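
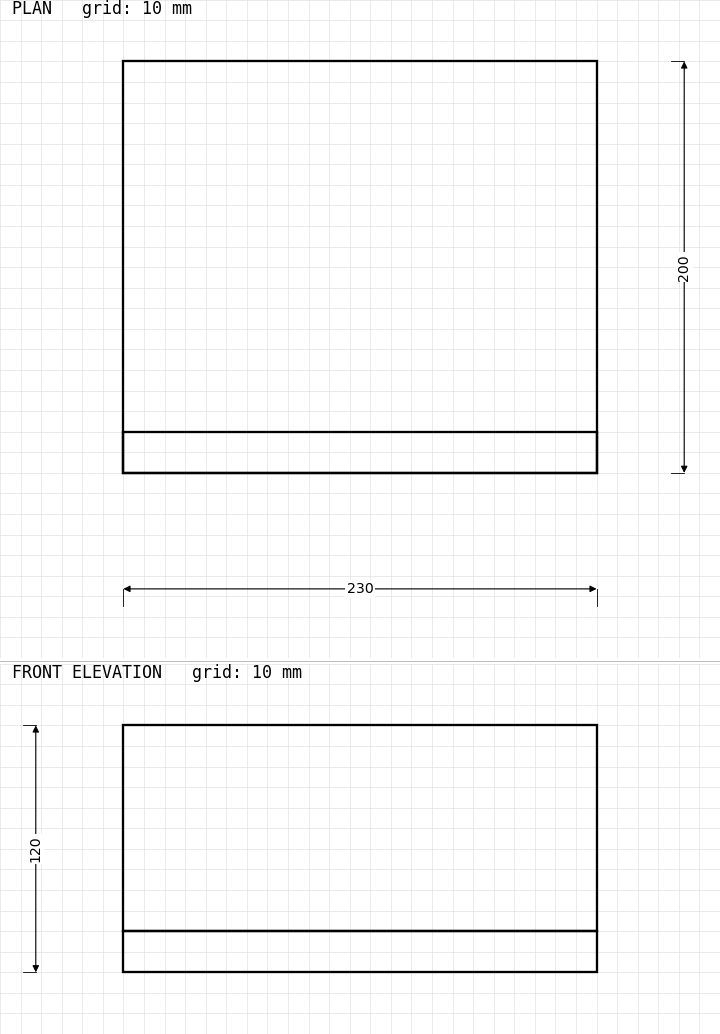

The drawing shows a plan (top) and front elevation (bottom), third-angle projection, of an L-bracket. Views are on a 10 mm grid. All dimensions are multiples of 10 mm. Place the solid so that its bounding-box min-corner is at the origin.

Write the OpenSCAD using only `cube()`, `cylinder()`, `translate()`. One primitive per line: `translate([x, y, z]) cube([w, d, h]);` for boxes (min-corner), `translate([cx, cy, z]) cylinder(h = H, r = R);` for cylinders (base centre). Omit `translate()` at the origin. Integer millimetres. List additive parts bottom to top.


cube([230, 200, 20]);
translate([0, 0, 20]) cube([230, 20, 100]);


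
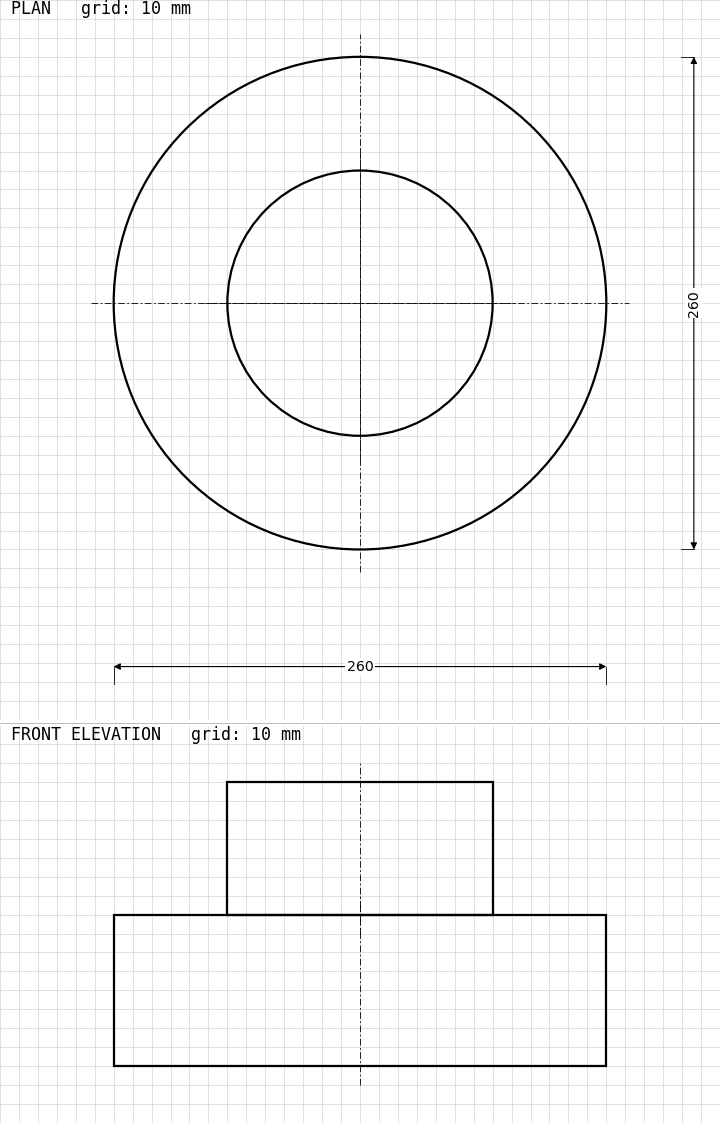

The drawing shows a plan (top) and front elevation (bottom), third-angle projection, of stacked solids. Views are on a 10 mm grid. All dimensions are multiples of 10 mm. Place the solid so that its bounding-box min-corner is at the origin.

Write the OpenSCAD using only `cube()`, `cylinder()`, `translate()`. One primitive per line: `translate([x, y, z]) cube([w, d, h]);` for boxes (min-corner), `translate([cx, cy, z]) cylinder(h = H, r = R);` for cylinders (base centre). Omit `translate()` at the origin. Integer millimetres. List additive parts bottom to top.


translate([130, 130, 0]) cylinder(h = 80, r = 130);
translate([130, 130, 80]) cylinder(h = 70, r = 70);


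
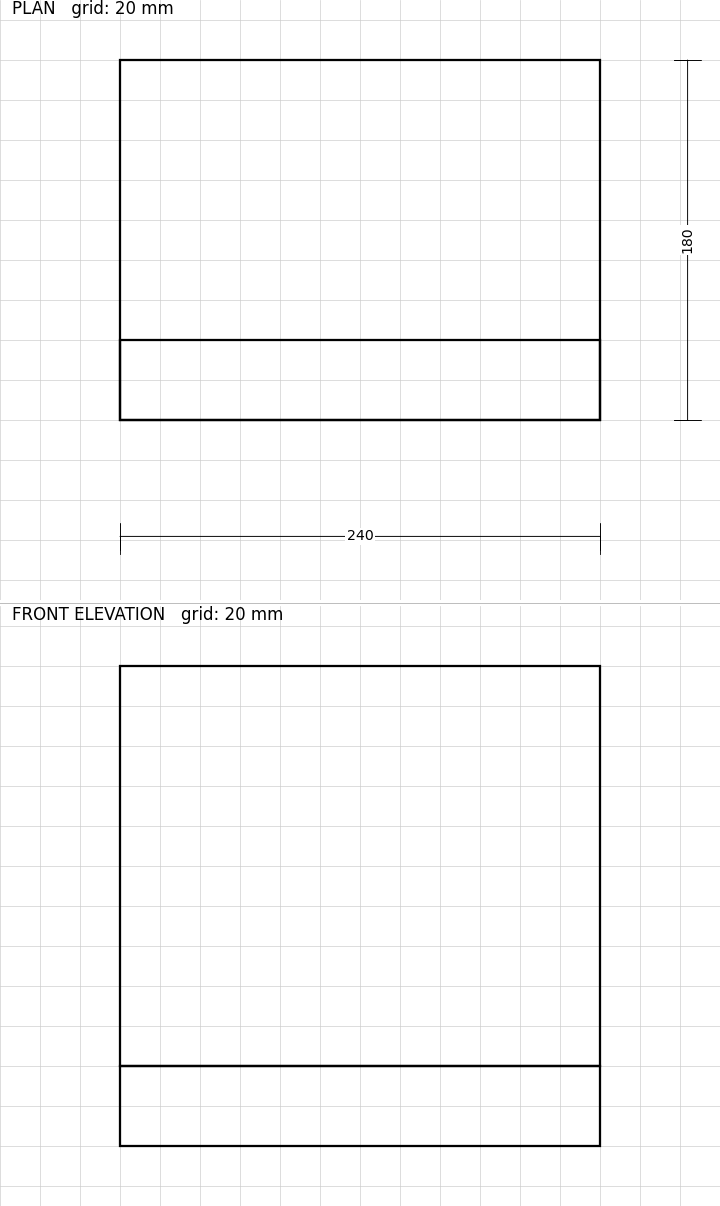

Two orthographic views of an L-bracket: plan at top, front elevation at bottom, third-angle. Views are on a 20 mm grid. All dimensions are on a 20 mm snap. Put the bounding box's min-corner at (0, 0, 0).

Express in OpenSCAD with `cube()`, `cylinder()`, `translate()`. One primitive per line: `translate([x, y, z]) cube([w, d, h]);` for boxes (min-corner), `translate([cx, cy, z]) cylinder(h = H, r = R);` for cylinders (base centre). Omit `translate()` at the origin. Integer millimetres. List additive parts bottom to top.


cube([240, 180, 40]);
translate([0, 0, 40]) cube([240, 40, 200]);


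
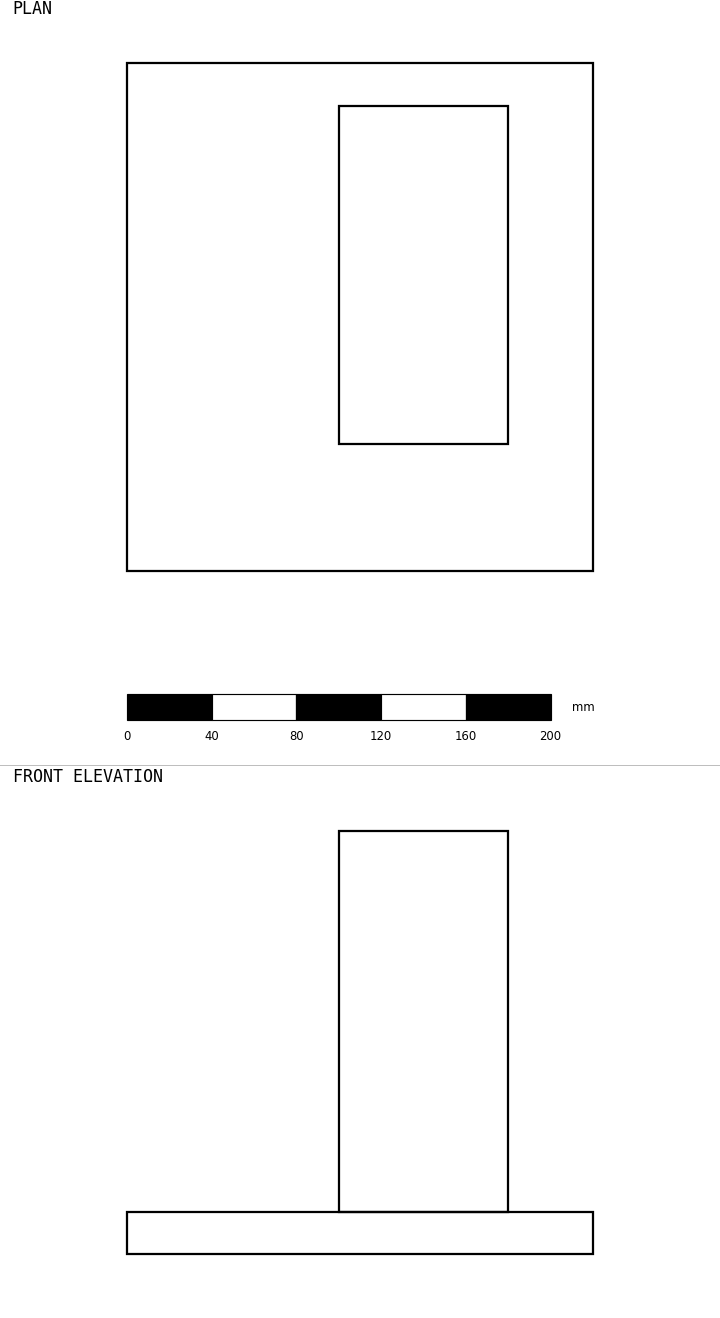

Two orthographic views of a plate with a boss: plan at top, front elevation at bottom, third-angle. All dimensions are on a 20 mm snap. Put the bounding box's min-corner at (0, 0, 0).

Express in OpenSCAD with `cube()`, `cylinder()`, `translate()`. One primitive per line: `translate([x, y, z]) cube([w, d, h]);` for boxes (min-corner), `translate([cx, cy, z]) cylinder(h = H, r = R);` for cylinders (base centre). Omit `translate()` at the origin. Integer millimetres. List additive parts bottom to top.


cube([220, 240, 20]);
translate([100, 60, 20]) cube([80, 160, 180]);


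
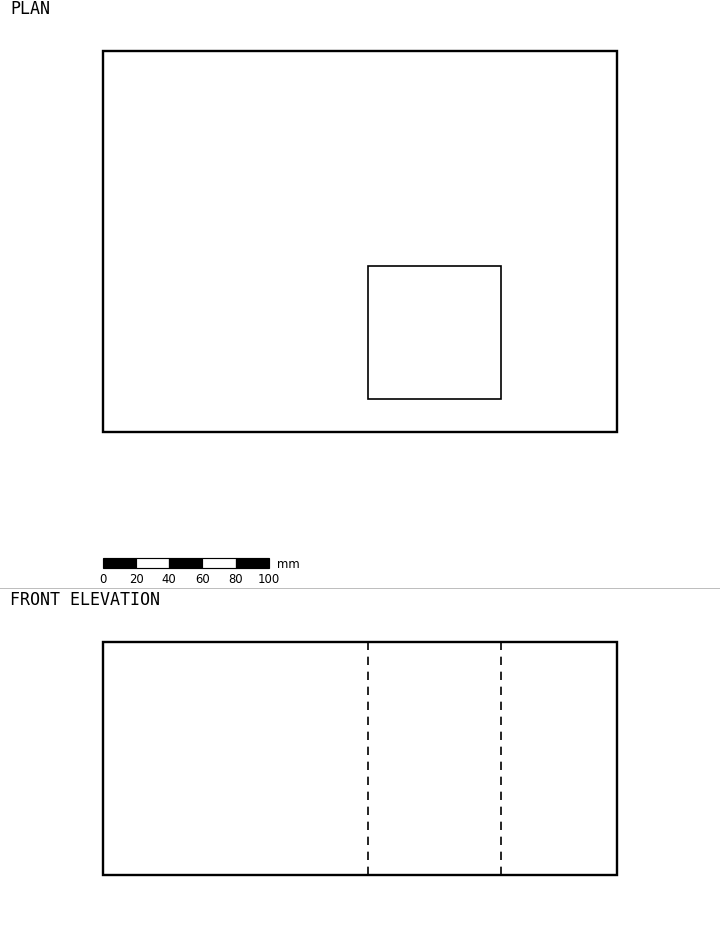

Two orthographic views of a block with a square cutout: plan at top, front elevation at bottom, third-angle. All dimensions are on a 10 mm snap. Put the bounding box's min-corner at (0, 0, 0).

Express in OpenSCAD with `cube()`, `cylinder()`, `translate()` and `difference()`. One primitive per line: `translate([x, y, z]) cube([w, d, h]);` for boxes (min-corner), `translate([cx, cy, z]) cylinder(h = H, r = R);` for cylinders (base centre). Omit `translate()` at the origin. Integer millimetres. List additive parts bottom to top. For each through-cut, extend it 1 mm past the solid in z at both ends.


difference() {
  cube([310, 230, 140]);
  translate([160, 20, -1]) cube([80, 80, 142]);
}


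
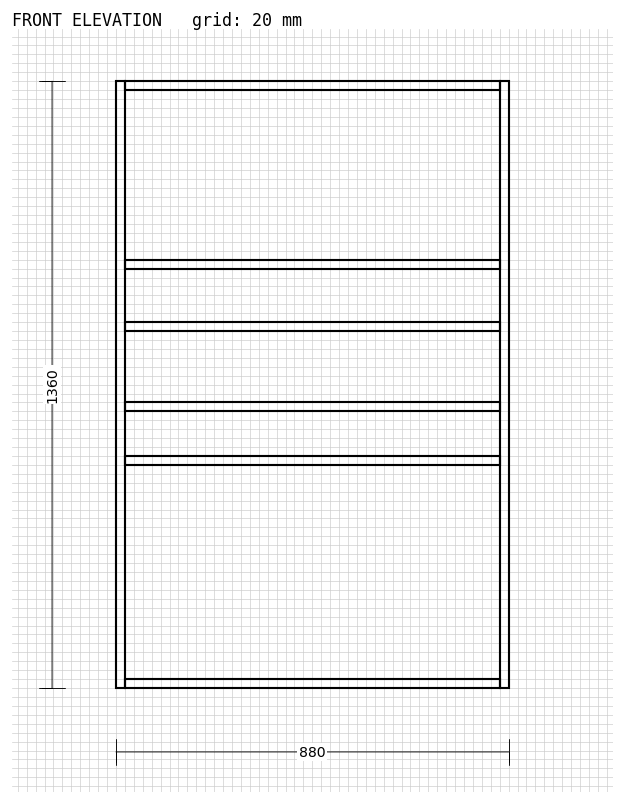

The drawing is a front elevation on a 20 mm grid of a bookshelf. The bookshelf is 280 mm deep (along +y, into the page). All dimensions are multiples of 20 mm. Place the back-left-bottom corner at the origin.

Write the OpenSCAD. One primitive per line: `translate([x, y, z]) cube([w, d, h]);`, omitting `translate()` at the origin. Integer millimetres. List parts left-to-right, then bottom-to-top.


cube([20, 280, 1360]);
translate([20, 0, 0]) cube([840, 280, 20]);
translate([20, 0, 500]) cube([840, 280, 20]);
translate([20, 0, 620]) cube([840, 280, 20]);
translate([20, 0, 800]) cube([840, 280, 20]);
translate([20, 0, 940]) cube([840, 280, 20]);
translate([20, 0, 1340]) cube([840, 280, 20]);
translate([860, 0, 0]) cube([20, 280, 1360]);


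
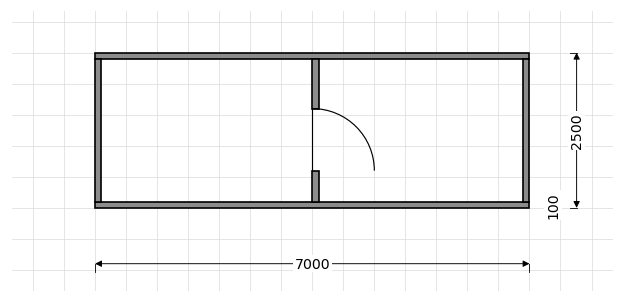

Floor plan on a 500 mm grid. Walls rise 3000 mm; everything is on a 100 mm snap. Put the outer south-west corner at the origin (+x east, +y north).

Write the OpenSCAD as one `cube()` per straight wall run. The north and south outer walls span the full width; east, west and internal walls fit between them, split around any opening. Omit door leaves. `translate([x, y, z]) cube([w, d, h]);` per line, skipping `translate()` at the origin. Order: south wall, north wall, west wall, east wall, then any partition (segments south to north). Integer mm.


cube([7000, 100, 3000]);
translate([0, 2400, 0]) cube([7000, 100, 3000]);
translate([0, 100, 0]) cube([100, 2300, 3000]);
translate([6900, 100, 0]) cube([100, 2300, 3000]);
translate([3500, 100, 0]) cube([100, 500, 3000]);
translate([3500, 1600, 0]) cube([100, 800, 3000]);


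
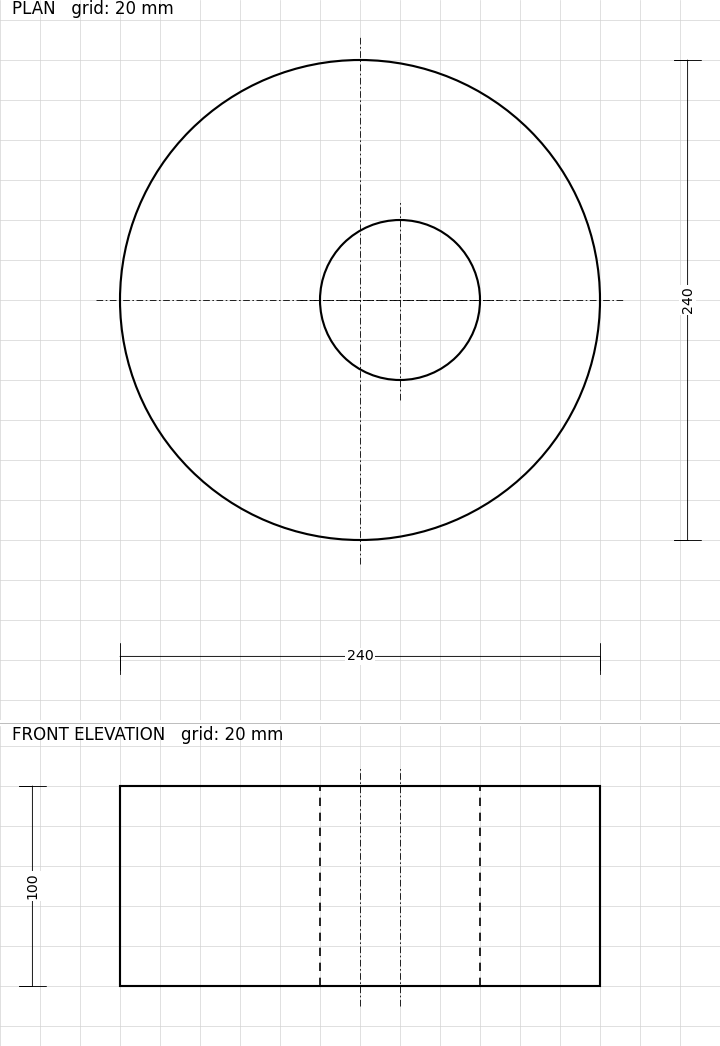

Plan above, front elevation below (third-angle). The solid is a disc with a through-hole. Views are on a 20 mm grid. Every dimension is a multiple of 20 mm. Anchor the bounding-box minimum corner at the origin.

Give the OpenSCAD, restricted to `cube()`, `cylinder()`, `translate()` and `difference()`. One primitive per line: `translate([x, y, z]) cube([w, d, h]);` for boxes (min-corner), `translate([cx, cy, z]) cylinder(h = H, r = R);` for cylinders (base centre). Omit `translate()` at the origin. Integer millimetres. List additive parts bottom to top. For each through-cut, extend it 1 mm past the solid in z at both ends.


difference() {
  translate([120, 120, 0]) cylinder(h = 100, r = 120);
  translate([140, 120, -1]) cylinder(h = 102, r = 40);
}


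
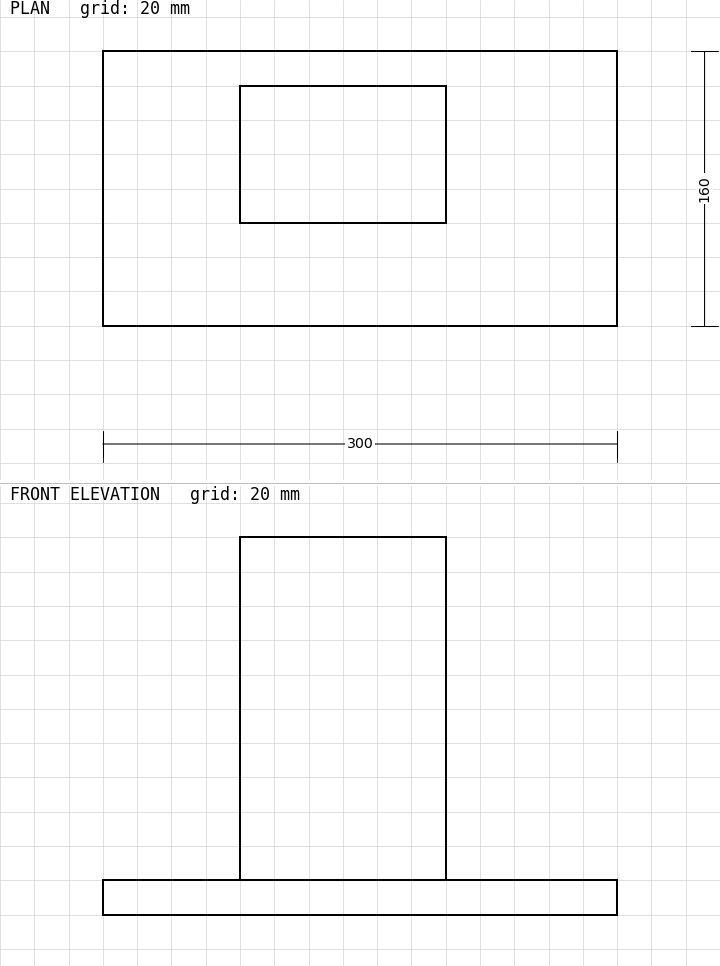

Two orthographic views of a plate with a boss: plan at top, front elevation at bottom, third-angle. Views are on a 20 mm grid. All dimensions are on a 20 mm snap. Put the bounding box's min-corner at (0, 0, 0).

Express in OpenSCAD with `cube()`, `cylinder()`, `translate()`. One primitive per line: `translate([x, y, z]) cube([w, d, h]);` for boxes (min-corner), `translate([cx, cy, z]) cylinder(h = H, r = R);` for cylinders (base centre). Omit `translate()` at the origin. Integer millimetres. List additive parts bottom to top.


cube([300, 160, 20]);
translate([80, 60, 20]) cube([120, 80, 200]);


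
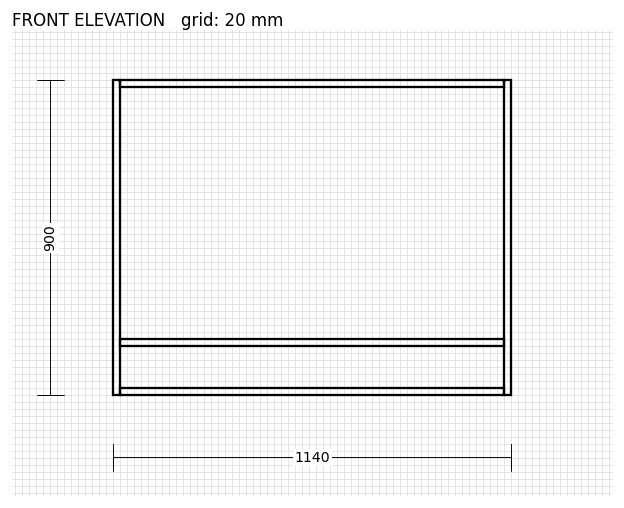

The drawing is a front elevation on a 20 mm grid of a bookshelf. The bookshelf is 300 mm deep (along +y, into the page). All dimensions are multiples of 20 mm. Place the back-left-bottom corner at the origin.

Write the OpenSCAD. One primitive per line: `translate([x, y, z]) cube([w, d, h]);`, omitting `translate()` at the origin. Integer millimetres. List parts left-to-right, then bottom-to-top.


cube([20, 300, 900]);
translate([20, 0, 0]) cube([1100, 300, 20]);
translate([20, 0, 140]) cube([1100, 300, 20]);
translate([20, 0, 880]) cube([1100, 300, 20]);
translate([1120, 0, 0]) cube([20, 300, 900]);


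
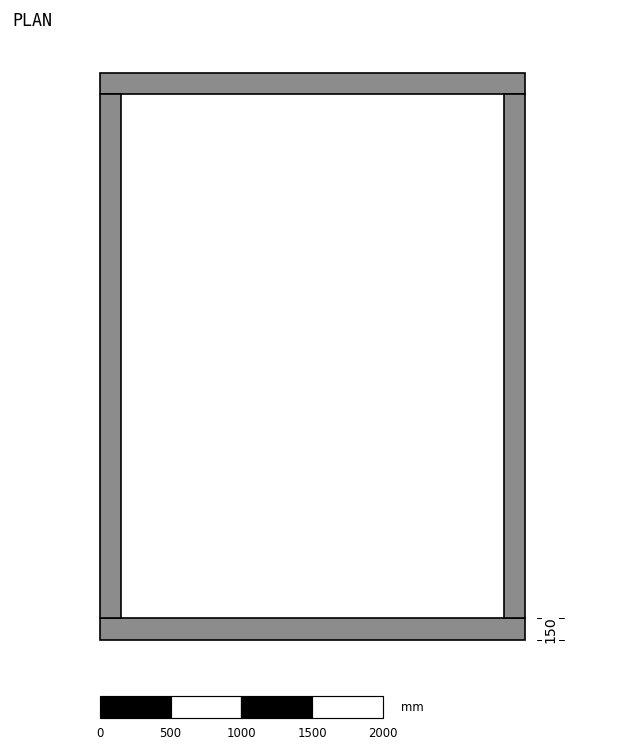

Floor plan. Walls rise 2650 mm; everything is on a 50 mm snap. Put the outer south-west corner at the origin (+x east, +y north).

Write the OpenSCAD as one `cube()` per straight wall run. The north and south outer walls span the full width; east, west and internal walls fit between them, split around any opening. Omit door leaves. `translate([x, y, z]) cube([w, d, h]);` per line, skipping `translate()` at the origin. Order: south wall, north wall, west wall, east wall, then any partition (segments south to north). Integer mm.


cube([3000, 150, 2650]);
translate([0, 3850, 0]) cube([3000, 150, 2650]);
translate([0, 150, 0]) cube([150, 3700, 2650]);
translate([2850, 150, 0]) cube([150, 3700, 2650]);


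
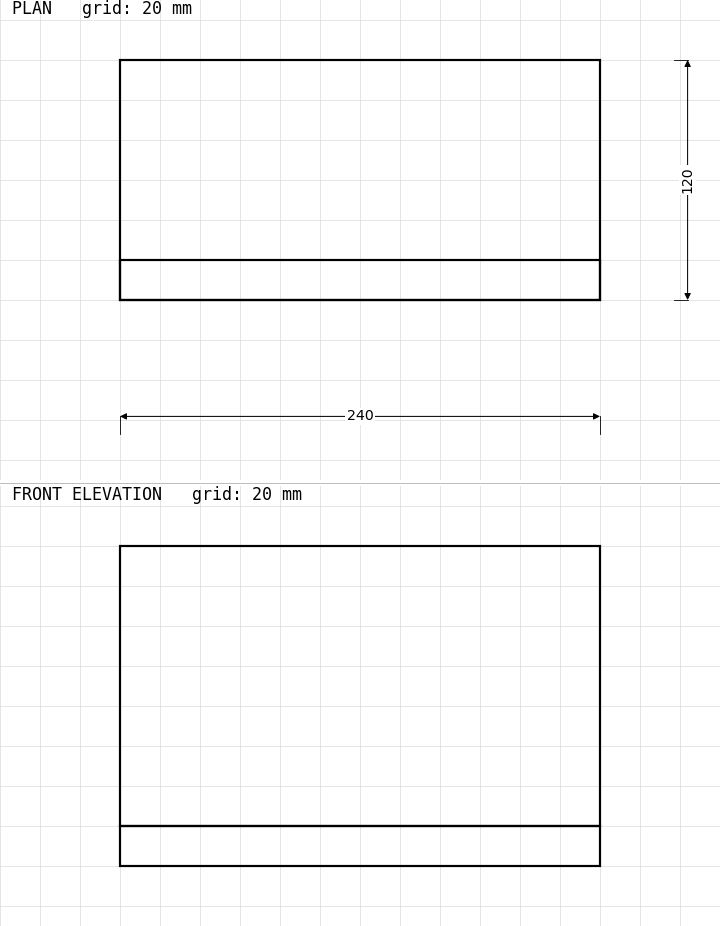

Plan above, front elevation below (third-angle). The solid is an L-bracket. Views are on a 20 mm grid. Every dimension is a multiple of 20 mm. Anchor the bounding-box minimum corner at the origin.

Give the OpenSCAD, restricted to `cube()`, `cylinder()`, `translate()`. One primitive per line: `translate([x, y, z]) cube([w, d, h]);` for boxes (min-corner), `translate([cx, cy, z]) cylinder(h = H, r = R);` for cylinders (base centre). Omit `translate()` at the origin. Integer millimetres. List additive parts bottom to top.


cube([240, 120, 20]);
translate([0, 0, 20]) cube([240, 20, 140]);


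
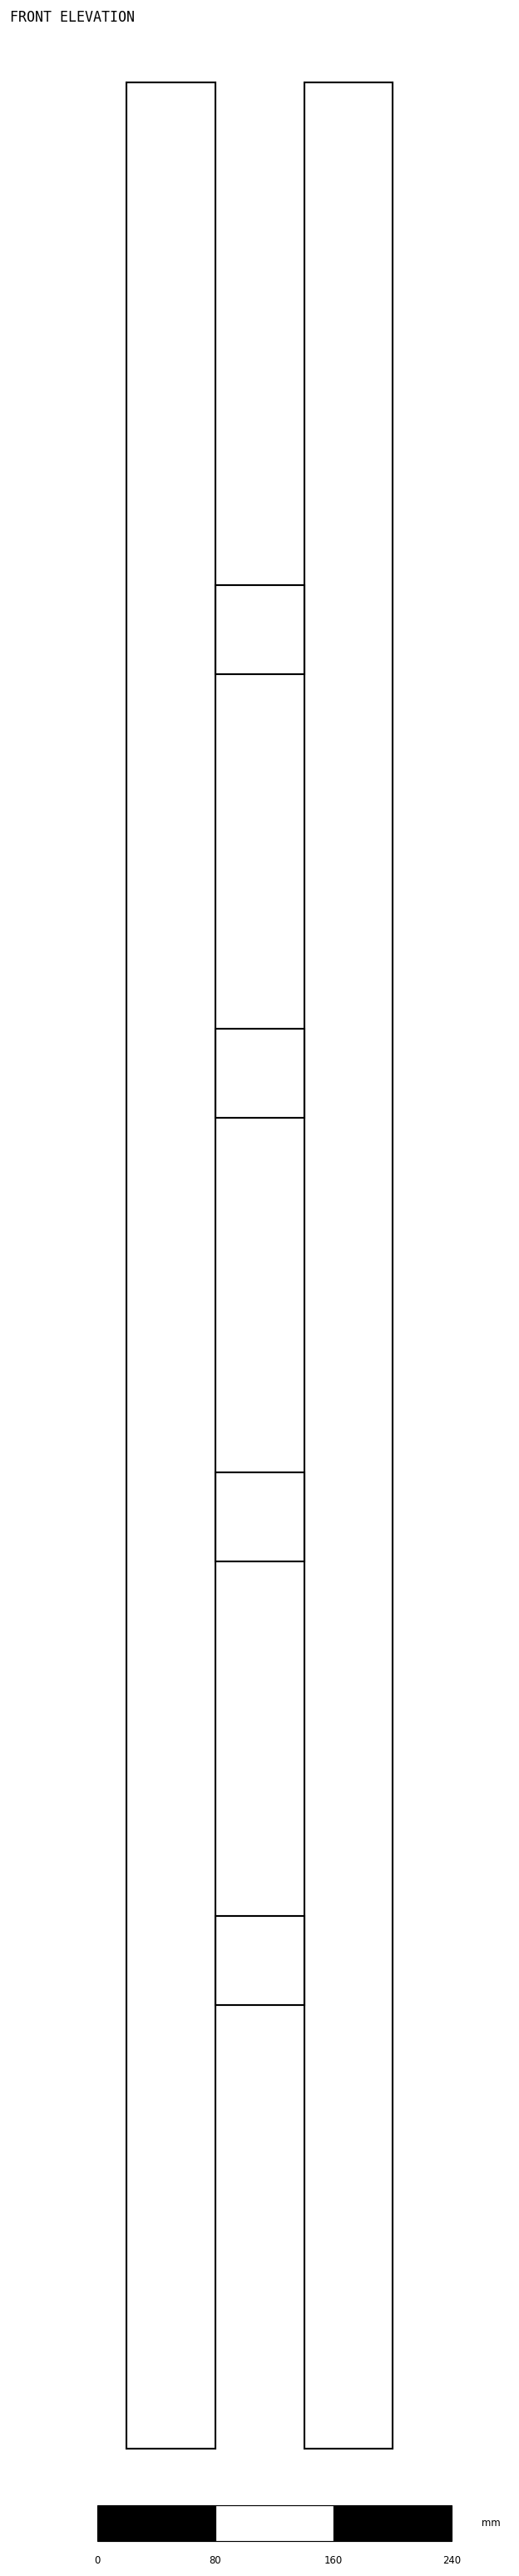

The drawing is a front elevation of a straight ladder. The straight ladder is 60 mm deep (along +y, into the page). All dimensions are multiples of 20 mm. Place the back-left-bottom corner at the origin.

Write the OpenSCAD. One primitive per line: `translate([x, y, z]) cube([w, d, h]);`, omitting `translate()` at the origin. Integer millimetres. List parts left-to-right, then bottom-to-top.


cube([60, 60, 1600]);
translate([60, 0, 300]) cube([60, 60, 60]);
translate([60, 0, 600]) cube([60, 60, 60]);
translate([60, 0, 900]) cube([60, 60, 60]);
translate([60, 0, 1200]) cube([60, 60, 60]);
translate([120, 0, 0]) cube([60, 60, 1600]);


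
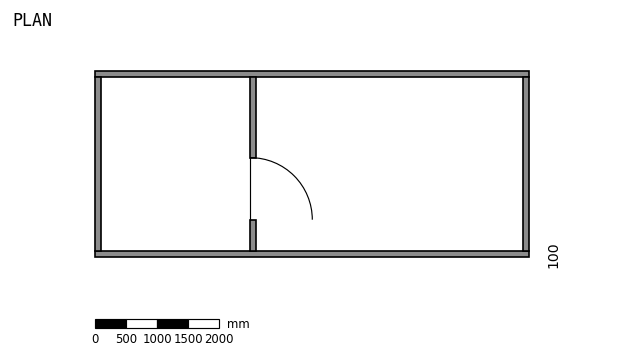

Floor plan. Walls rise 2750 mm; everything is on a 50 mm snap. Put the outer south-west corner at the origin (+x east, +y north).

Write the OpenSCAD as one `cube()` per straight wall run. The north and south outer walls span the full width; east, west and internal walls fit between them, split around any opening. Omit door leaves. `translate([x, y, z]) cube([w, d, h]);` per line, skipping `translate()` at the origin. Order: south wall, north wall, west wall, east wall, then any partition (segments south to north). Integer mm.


cube([7000, 100, 2750]);
translate([0, 2900, 0]) cube([7000, 100, 2750]);
translate([0, 100, 0]) cube([100, 2800, 2750]);
translate([6900, 100, 0]) cube([100, 2800, 2750]);
translate([2500, 100, 0]) cube([100, 500, 2750]);
translate([2500, 1600, 0]) cube([100, 1300, 2750]);


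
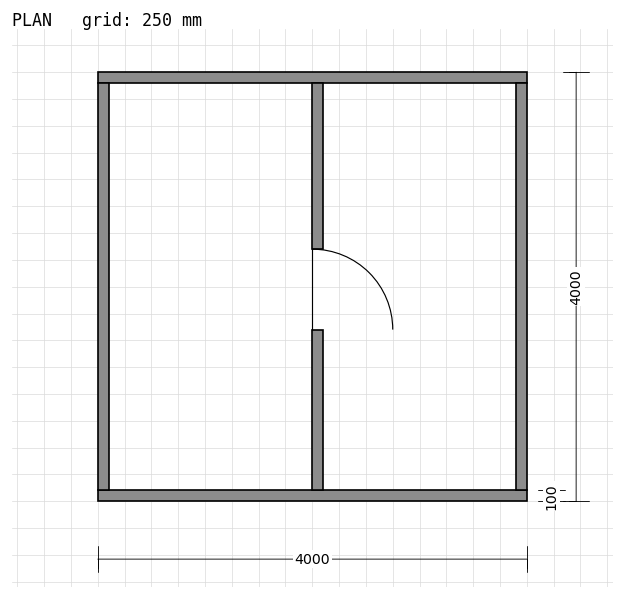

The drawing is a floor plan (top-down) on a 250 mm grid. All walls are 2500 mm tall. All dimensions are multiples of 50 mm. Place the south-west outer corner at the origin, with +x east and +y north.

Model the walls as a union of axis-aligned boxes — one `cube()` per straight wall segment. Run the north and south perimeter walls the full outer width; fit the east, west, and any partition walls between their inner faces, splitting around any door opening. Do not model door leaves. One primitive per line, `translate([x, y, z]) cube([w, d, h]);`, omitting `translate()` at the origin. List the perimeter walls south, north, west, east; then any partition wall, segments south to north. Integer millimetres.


cube([4000, 100, 2500]);
translate([0, 3900, 0]) cube([4000, 100, 2500]);
translate([0, 100, 0]) cube([100, 3800, 2500]);
translate([3900, 100, 0]) cube([100, 3800, 2500]);
translate([2000, 100, 0]) cube([100, 1500, 2500]);
translate([2000, 2350, 0]) cube([100, 1550, 2500]);


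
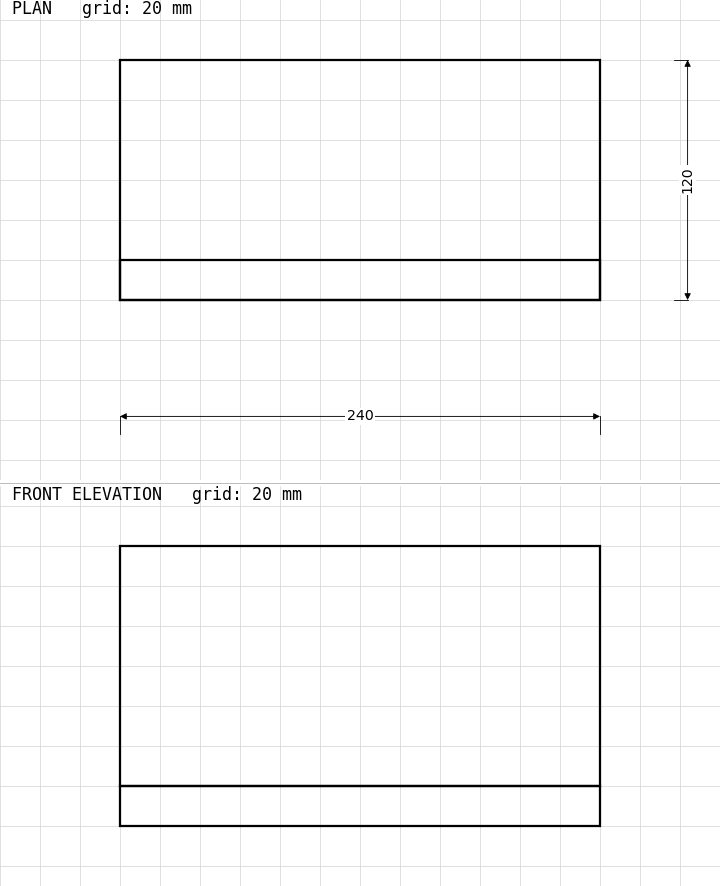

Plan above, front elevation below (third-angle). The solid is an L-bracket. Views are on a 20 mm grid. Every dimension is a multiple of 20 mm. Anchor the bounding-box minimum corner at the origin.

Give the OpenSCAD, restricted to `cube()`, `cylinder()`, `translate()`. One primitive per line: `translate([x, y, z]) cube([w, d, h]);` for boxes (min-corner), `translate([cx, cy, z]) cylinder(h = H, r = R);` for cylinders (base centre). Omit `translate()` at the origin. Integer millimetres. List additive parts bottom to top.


cube([240, 120, 20]);
translate([0, 0, 20]) cube([240, 20, 120]);


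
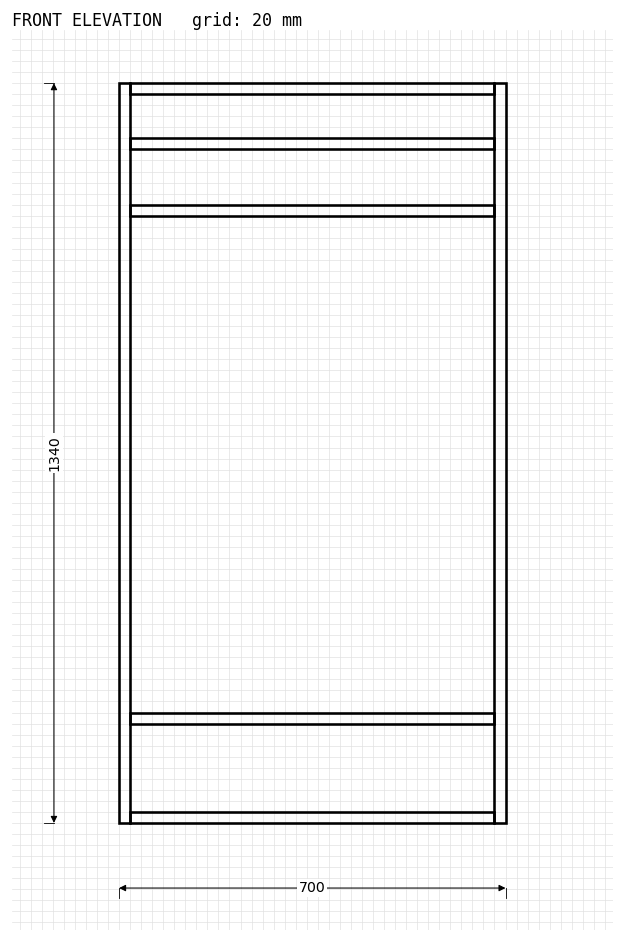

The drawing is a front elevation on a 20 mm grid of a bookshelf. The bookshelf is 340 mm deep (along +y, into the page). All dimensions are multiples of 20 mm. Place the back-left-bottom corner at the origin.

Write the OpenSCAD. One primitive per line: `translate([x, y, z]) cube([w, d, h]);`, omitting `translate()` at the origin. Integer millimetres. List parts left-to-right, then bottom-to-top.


cube([20, 340, 1340]);
translate([20, 0, 0]) cube([660, 340, 20]);
translate([20, 0, 180]) cube([660, 340, 20]);
translate([20, 0, 1100]) cube([660, 340, 20]);
translate([20, 0, 1220]) cube([660, 340, 20]);
translate([20, 0, 1320]) cube([660, 340, 20]);
translate([680, 0, 0]) cube([20, 340, 1340]);


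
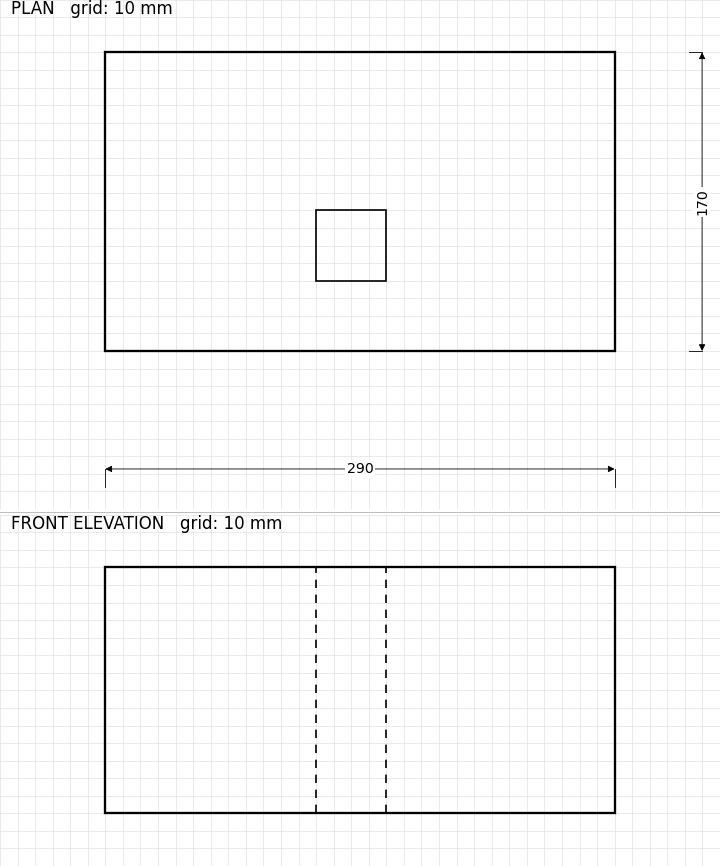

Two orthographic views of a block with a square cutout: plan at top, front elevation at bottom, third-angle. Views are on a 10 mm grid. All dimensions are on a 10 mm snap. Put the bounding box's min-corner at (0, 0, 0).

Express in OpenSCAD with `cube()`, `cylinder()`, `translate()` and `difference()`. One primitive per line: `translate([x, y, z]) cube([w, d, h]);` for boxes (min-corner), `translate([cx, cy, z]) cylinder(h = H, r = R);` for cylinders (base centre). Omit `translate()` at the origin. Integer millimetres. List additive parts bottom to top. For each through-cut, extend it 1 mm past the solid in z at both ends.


difference() {
  cube([290, 170, 140]);
  translate([120, 40, -1]) cube([40, 40, 142]);
}


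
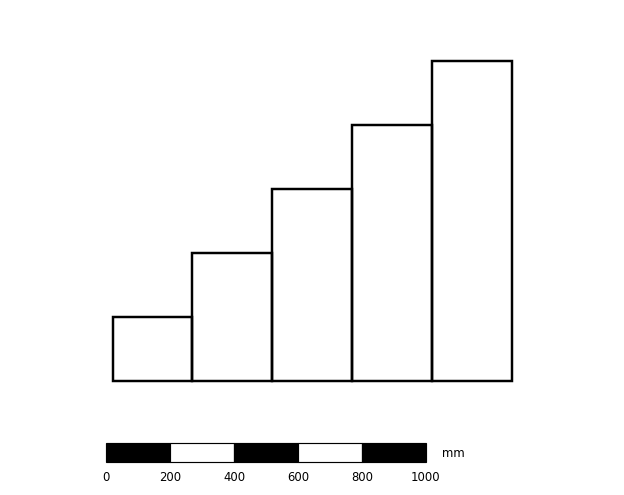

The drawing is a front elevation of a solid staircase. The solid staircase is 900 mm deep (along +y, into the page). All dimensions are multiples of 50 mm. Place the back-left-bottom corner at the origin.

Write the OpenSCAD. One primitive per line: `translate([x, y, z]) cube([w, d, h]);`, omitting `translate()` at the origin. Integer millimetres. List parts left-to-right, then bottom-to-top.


cube([250, 900, 200]);
translate([250, 0, 0]) cube([250, 900, 400]);
translate([500, 0, 0]) cube([250, 900, 600]);
translate([750, 0, 0]) cube([250, 900, 800]);
translate([1000, 0, 0]) cube([250, 900, 1000]);


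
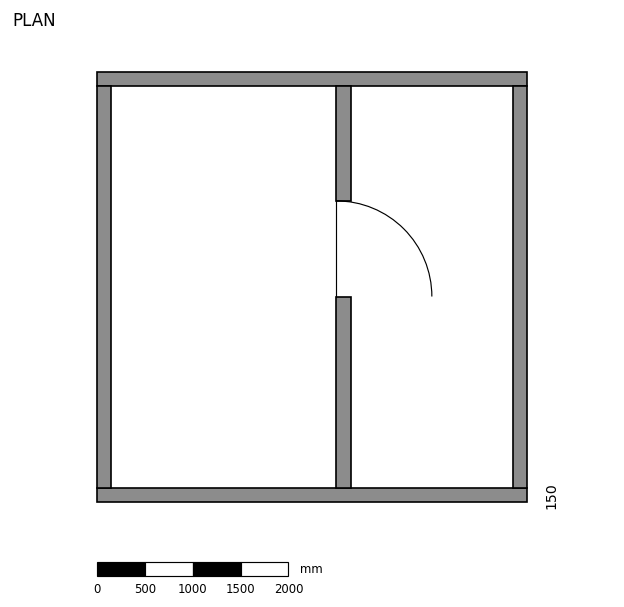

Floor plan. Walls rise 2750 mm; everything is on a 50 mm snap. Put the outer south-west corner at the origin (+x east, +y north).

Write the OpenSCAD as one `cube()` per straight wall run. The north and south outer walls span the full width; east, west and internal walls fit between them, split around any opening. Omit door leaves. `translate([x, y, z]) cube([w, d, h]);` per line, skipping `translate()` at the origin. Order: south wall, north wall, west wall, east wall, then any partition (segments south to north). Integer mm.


cube([4500, 150, 2750]);
translate([0, 4350, 0]) cube([4500, 150, 2750]);
translate([0, 150, 0]) cube([150, 4200, 2750]);
translate([4350, 150, 0]) cube([150, 4200, 2750]);
translate([2500, 150, 0]) cube([150, 2000, 2750]);
translate([2500, 3150, 0]) cube([150, 1200, 2750]);


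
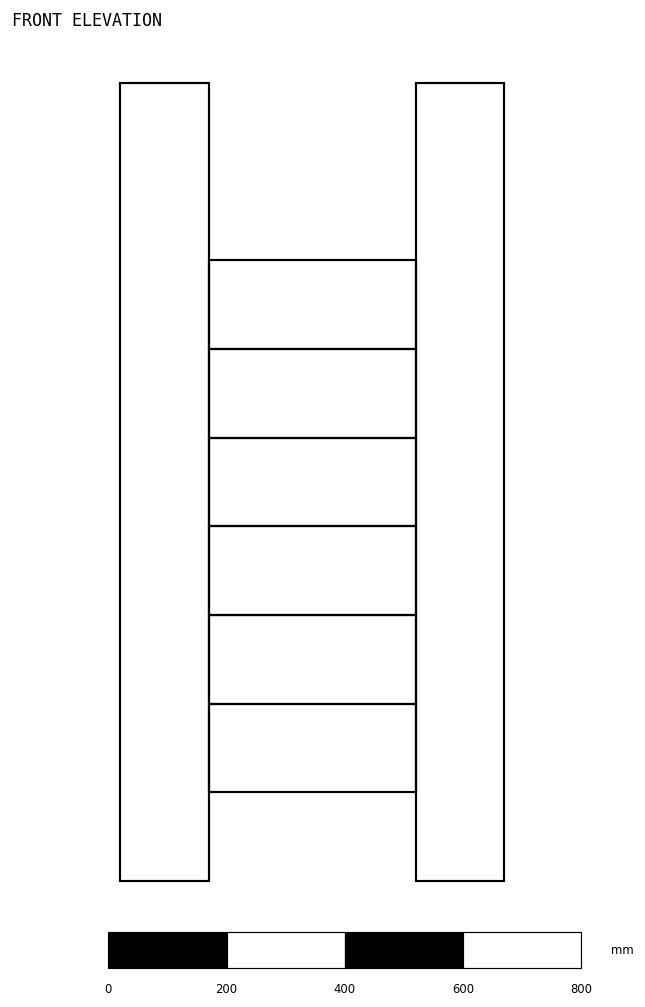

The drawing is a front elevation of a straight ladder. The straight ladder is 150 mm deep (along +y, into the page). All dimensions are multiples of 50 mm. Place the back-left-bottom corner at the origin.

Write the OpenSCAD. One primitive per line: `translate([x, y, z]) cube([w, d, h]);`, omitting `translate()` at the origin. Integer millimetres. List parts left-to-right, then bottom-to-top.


cube([150, 150, 1350]);
translate([150, 0, 150]) cube([350, 150, 150]);
translate([150, 0, 300]) cube([350, 150, 150]);
translate([150, 0, 450]) cube([350, 150, 150]);
translate([150, 0, 600]) cube([350, 150, 150]);
translate([150, 0, 750]) cube([350, 150, 150]);
translate([150, 0, 900]) cube([350, 150, 150]);
translate([500, 0, 0]) cube([150, 150, 1350]);


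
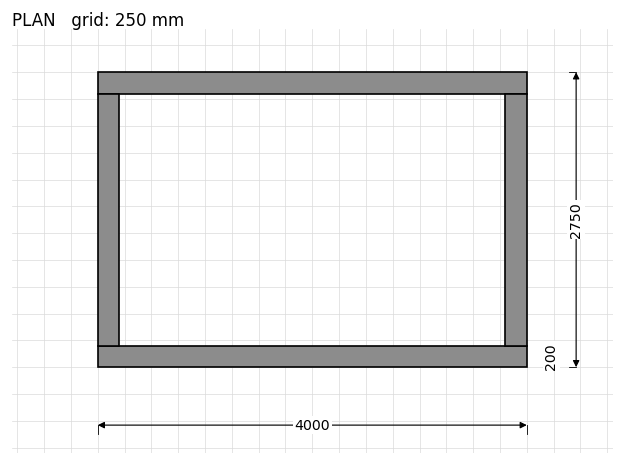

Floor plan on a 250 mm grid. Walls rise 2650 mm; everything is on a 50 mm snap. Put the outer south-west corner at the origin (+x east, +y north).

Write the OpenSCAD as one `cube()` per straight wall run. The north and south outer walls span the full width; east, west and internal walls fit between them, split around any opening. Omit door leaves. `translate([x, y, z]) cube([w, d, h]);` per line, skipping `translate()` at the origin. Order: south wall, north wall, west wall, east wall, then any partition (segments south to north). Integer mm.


cube([4000, 200, 2650]);
translate([0, 2550, 0]) cube([4000, 200, 2650]);
translate([0, 200, 0]) cube([200, 2350, 2650]);
translate([3800, 200, 0]) cube([200, 2350, 2650]);


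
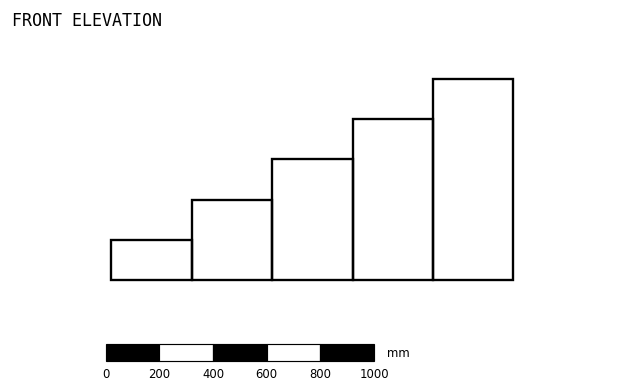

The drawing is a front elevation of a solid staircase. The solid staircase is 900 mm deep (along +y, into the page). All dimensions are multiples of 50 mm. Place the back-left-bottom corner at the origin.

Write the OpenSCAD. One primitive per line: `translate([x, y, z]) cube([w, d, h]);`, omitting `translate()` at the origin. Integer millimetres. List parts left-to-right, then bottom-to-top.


cube([300, 900, 150]);
translate([300, 0, 0]) cube([300, 900, 300]);
translate([600, 0, 0]) cube([300, 900, 450]);
translate([900, 0, 0]) cube([300, 900, 600]);
translate([1200, 0, 0]) cube([300, 900, 750]);


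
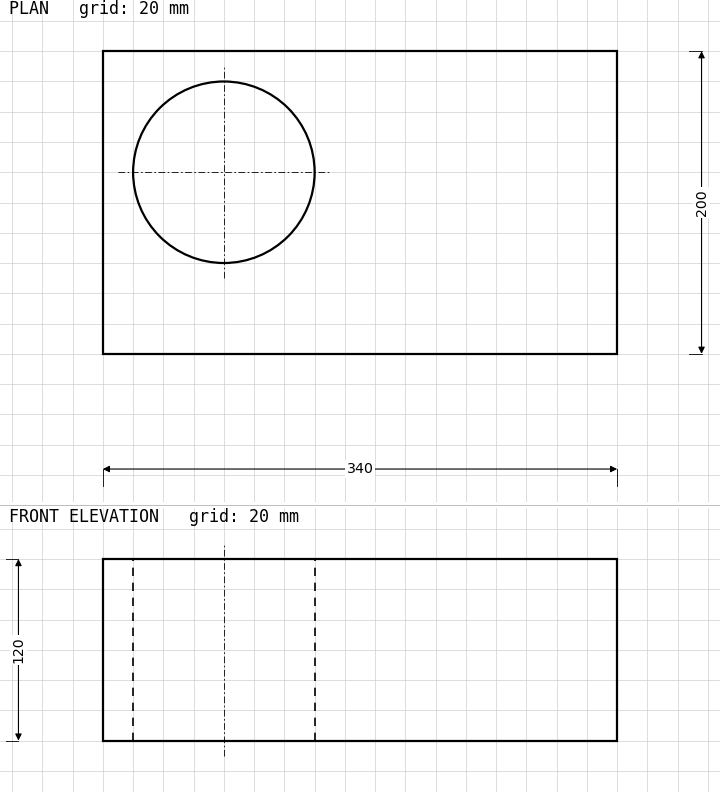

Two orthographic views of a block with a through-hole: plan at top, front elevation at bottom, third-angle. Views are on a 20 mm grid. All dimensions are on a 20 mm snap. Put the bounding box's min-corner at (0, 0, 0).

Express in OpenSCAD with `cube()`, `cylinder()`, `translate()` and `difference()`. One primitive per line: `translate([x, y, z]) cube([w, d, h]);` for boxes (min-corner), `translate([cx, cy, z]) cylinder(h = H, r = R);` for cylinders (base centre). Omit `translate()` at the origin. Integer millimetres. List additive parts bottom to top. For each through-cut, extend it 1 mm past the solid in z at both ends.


difference() {
  cube([340, 200, 120]);
  translate([80, 120, -1]) cylinder(h = 122, r = 60);
}


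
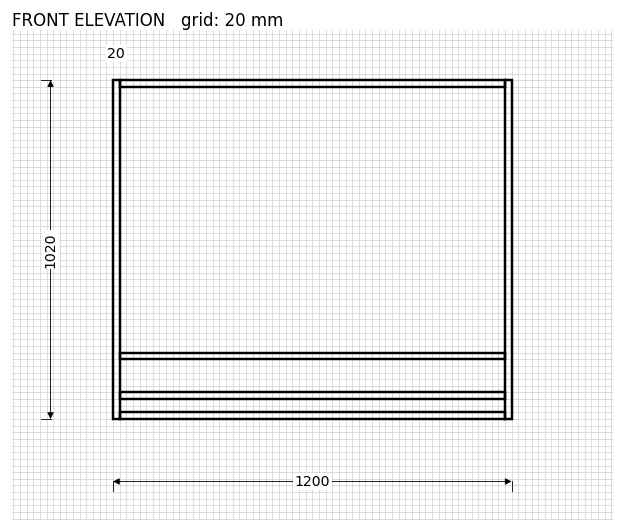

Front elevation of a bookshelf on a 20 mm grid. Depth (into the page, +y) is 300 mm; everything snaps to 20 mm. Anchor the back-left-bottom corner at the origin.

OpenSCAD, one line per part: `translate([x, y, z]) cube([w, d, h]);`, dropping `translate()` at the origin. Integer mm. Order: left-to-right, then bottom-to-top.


cube([20, 300, 1020]);
translate([20, 0, 0]) cube([1160, 300, 20]);
translate([20, 0, 60]) cube([1160, 300, 20]);
translate([20, 0, 180]) cube([1160, 300, 20]);
translate([20, 0, 1000]) cube([1160, 300, 20]);
translate([1180, 0, 0]) cube([20, 300, 1020]);


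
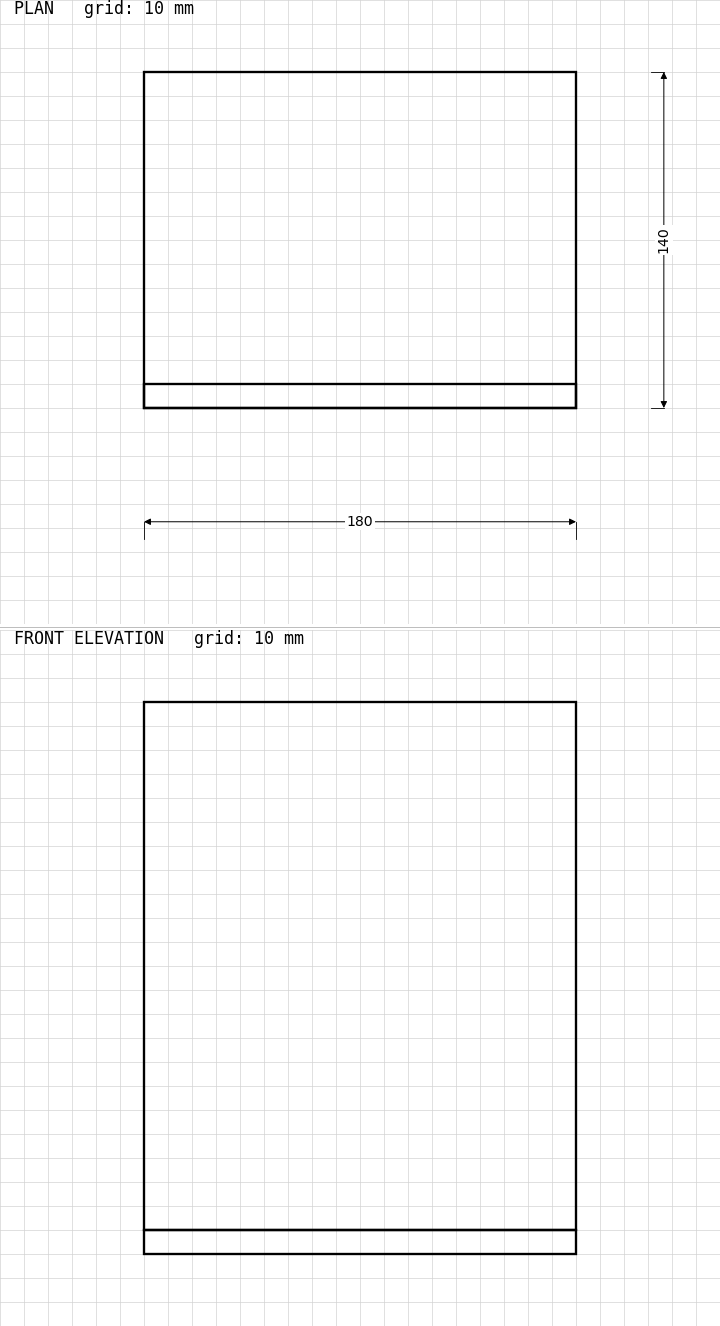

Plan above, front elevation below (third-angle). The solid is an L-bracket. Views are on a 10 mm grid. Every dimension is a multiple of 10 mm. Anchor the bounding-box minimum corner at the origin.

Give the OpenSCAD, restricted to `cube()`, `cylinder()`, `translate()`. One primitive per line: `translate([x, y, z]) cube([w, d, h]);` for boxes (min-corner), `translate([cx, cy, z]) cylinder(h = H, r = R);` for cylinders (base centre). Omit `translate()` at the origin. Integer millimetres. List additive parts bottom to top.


cube([180, 140, 10]);
translate([0, 0, 10]) cube([180, 10, 220]);


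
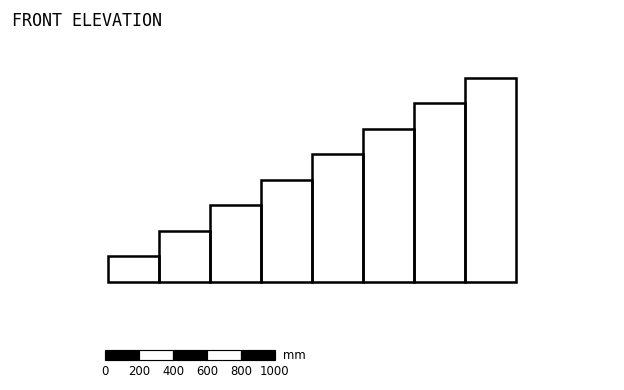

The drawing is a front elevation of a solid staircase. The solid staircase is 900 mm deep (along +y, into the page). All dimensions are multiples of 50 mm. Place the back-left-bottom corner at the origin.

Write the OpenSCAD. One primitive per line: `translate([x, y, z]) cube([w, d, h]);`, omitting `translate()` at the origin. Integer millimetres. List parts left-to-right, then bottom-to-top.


cube([300, 900, 150]);
translate([300, 0, 0]) cube([300, 900, 300]);
translate([600, 0, 0]) cube([300, 900, 450]);
translate([900, 0, 0]) cube([300, 900, 600]);
translate([1200, 0, 0]) cube([300, 900, 750]);
translate([1500, 0, 0]) cube([300, 900, 900]);
translate([1800, 0, 0]) cube([300, 900, 1050]);
translate([2100, 0, 0]) cube([300, 900, 1200]);


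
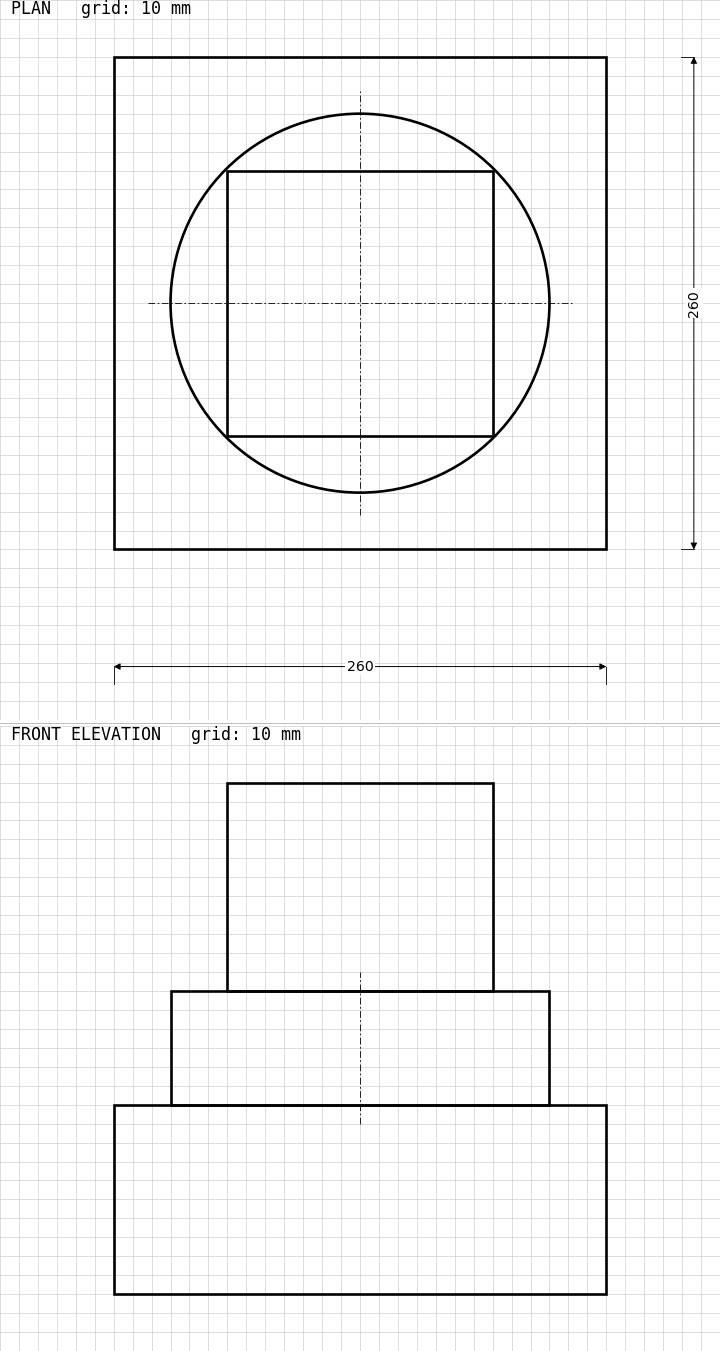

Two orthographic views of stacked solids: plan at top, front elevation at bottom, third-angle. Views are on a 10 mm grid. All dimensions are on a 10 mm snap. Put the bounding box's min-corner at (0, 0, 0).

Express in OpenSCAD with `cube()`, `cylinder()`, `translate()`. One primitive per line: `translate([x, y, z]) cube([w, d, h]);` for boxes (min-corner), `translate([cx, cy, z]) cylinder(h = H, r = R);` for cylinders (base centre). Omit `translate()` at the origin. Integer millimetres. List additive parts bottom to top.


cube([260, 260, 100]);
translate([130, 130, 100]) cylinder(h = 60, r = 100);
translate([60, 60, 160]) cube([140, 140, 110]);


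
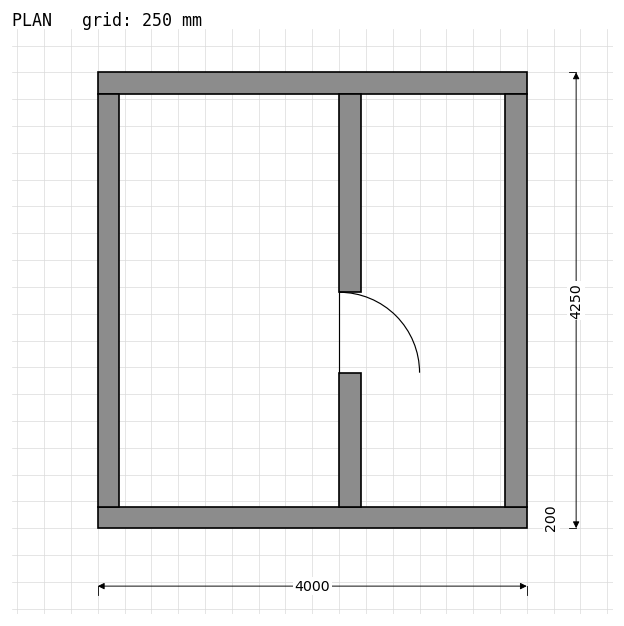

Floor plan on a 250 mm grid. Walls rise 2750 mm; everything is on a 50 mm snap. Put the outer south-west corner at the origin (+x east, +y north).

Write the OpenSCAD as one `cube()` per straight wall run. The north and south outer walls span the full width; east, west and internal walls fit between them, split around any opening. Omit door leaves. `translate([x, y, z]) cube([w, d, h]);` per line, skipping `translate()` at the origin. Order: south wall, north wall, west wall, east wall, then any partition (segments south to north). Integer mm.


cube([4000, 200, 2750]);
translate([0, 4050, 0]) cube([4000, 200, 2750]);
translate([0, 200, 0]) cube([200, 3850, 2750]);
translate([3800, 200, 0]) cube([200, 3850, 2750]);
translate([2250, 200, 0]) cube([200, 1250, 2750]);
translate([2250, 2200, 0]) cube([200, 1850, 2750]);


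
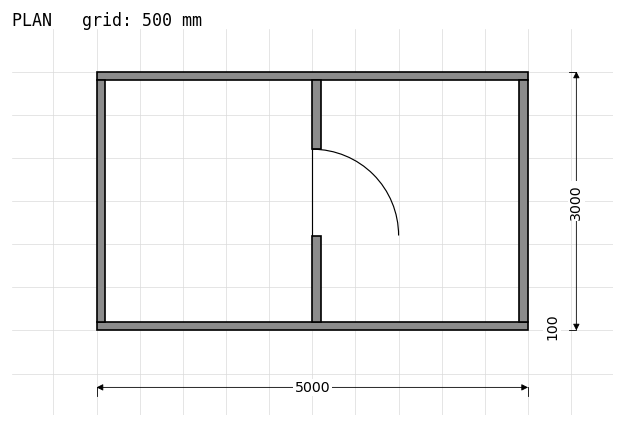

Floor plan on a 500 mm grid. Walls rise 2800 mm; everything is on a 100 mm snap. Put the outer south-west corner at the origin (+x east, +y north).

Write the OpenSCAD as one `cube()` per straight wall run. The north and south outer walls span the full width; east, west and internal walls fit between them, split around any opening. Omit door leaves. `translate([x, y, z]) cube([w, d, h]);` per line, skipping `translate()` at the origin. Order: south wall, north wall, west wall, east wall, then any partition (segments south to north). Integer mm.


cube([5000, 100, 2800]);
translate([0, 2900, 0]) cube([5000, 100, 2800]);
translate([0, 100, 0]) cube([100, 2800, 2800]);
translate([4900, 100, 0]) cube([100, 2800, 2800]);
translate([2500, 100, 0]) cube([100, 1000, 2800]);
translate([2500, 2100, 0]) cube([100, 800, 2800]);


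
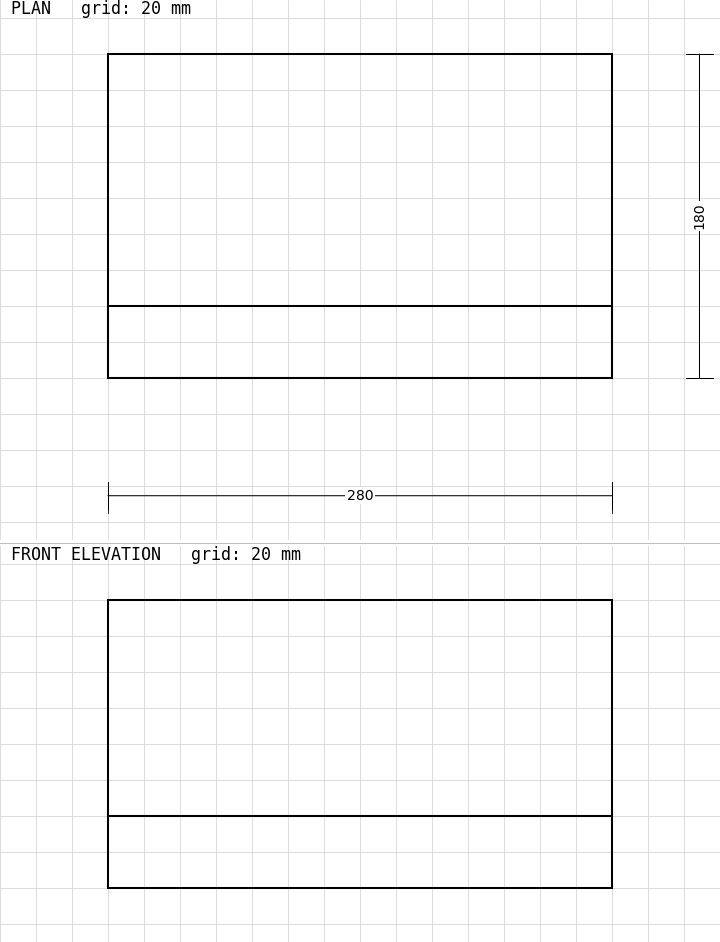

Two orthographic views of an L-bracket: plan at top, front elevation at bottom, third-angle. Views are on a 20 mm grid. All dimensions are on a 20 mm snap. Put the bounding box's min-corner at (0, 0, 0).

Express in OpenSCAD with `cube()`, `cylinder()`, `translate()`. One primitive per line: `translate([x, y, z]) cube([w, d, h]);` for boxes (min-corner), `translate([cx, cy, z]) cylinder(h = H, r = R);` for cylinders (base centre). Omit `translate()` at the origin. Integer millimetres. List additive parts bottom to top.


cube([280, 180, 40]);
translate([0, 0, 40]) cube([280, 40, 120]);


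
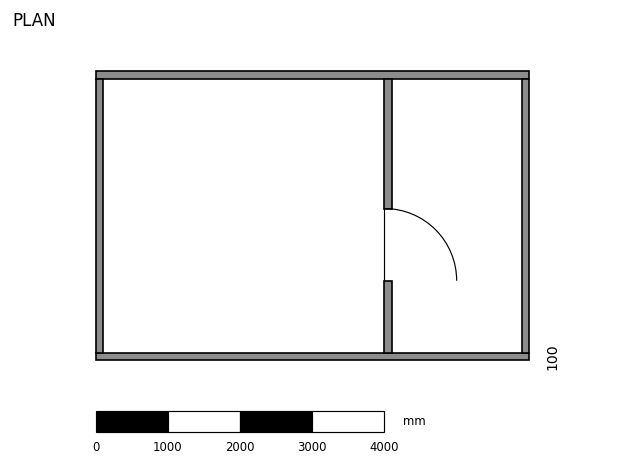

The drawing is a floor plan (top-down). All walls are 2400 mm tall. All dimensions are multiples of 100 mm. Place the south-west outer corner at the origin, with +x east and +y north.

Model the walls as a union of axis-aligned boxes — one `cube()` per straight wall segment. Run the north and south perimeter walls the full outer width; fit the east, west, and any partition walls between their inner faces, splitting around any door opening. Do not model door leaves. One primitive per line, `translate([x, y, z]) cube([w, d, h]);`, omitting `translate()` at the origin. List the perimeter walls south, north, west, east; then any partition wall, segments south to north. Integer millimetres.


cube([6000, 100, 2400]);
translate([0, 3900, 0]) cube([6000, 100, 2400]);
translate([0, 100, 0]) cube([100, 3800, 2400]);
translate([5900, 100, 0]) cube([100, 3800, 2400]);
translate([4000, 100, 0]) cube([100, 1000, 2400]);
translate([4000, 2100, 0]) cube([100, 1800, 2400]);


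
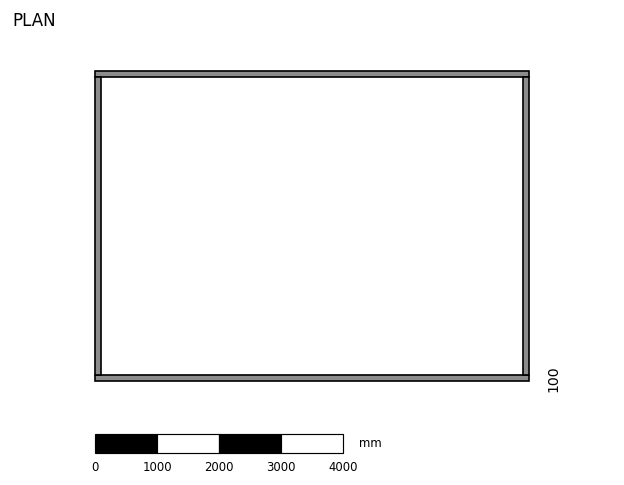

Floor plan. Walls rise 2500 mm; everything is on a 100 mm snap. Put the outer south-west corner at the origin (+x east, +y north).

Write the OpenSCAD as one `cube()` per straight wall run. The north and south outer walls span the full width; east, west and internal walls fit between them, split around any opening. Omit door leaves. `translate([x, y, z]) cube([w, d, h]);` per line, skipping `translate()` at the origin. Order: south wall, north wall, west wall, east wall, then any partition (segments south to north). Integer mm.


cube([7000, 100, 2500]);
translate([0, 4900, 0]) cube([7000, 100, 2500]);
translate([0, 100, 0]) cube([100, 4800, 2500]);
translate([6900, 100, 0]) cube([100, 4800, 2500]);


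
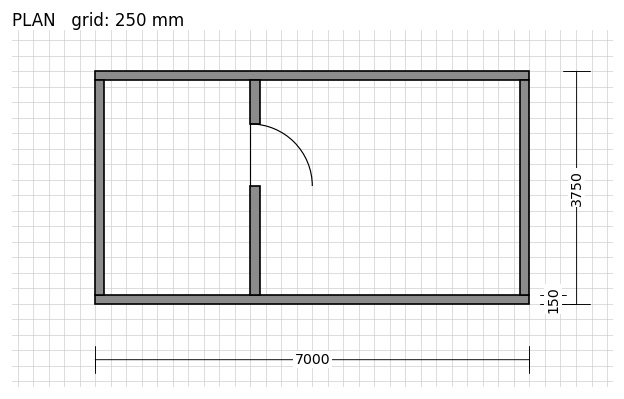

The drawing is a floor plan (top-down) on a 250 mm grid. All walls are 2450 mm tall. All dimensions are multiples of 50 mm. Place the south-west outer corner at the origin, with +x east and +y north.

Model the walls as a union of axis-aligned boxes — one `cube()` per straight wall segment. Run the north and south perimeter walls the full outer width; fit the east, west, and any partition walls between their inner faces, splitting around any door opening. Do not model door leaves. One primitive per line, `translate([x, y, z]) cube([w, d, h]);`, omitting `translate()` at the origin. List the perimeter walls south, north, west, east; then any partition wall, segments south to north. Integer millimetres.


cube([7000, 150, 2450]);
translate([0, 3600, 0]) cube([7000, 150, 2450]);
translate([0, 150, 0]) cube([150, 3450, 2450]);
translate([6850, 150, 0]) cube([150, 3450, 2450]);
translate([2500, 150, 0]) cube([150, 1750, 2450]);
translate([2500, 2900, 0]) cube([150, 700, 2450]);


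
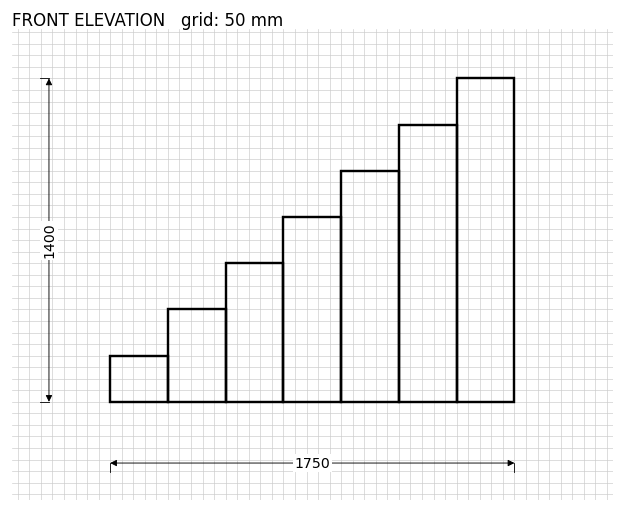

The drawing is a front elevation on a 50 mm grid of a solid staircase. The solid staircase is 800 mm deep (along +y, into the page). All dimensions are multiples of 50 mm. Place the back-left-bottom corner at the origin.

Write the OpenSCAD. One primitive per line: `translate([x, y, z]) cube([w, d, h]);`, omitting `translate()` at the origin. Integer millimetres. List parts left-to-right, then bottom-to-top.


cube([250, 800, 200]);
translate([250, 0, 0]) cube([250, 800, 400]);
translate([500, 0, 0]) cube([250, 800, 600]);
translate([750, 0, 0]) cube([250, 800, 800]);
translate([1000, 0, 0]) cube([250, 800, 1000]);
translate([1250, 0, 0]) cube([250, 800, 1200]);
translate([1500, 0, 0]) cube([250, 800, 1400]);


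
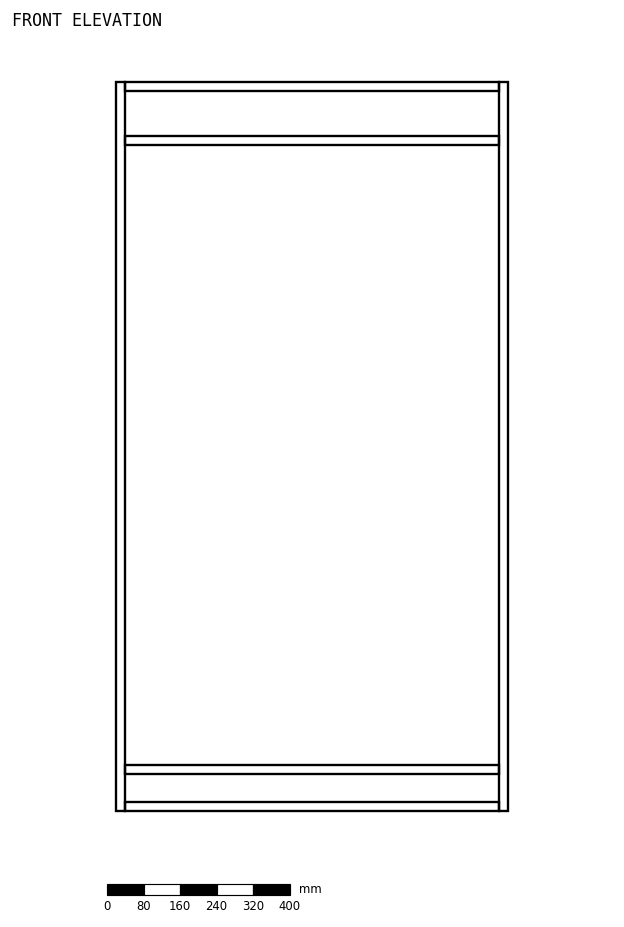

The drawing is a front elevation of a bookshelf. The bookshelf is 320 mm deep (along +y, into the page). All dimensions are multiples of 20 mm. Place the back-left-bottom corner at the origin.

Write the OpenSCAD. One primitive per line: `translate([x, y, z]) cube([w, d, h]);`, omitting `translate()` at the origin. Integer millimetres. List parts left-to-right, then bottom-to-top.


cube([20, 320, 1600]);
translate([20, 0, 0]) cube([820, 320, 20]);
translate([20, 0, 80]) cube([820, 320, 20]);
translate([20, 0, 1460]) cube([820, 320, 20]);
translate([20, 0, 1580]) cube([820, 320, 20]);
translate([840, 0, 0]) cube([20, 320, 1600]);


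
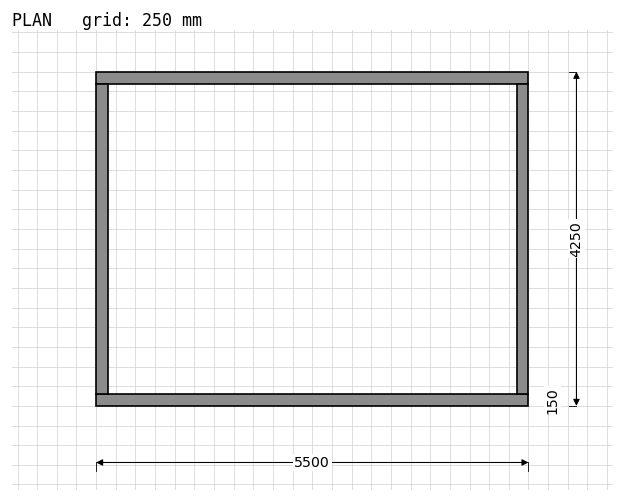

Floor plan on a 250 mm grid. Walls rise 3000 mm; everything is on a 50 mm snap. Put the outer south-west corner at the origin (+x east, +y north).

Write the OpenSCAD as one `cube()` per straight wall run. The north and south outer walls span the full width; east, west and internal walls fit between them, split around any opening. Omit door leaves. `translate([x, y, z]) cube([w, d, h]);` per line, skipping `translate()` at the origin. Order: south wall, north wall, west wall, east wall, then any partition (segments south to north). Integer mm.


cube([5500, 150, 3000]);
translate([0, 4100, 0]) cube([5500, 150, 3000]);
translate([0, 150, 0]) cube([150, 3950, 3000]);
translate([5350, 150, 0]) cube([150, 3950, 3000]);


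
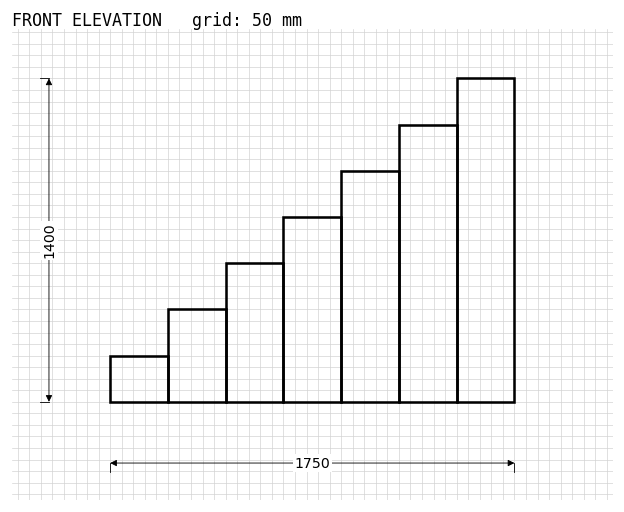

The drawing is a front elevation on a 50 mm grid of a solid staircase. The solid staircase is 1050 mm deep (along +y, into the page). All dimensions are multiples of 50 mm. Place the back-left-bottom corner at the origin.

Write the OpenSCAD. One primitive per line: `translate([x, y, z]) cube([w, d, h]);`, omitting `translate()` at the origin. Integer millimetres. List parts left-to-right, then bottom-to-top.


cube([250, 1050, 200]);
translate([250, 0, 0]) cube([250, 1050, 400]);
translate([500, 0, 0]) cube([250, 1050, 600]);
translate([750, 0, 0]) cube([250, 1050, 800]);
translate([1000, 0, 0]) cube([250, 1050, 1000]);
translate([1250, 0, 0]) cube([250, 1050, 1200]);
translate([1500, 0, 0]) cube([250, 1050, 1400]);


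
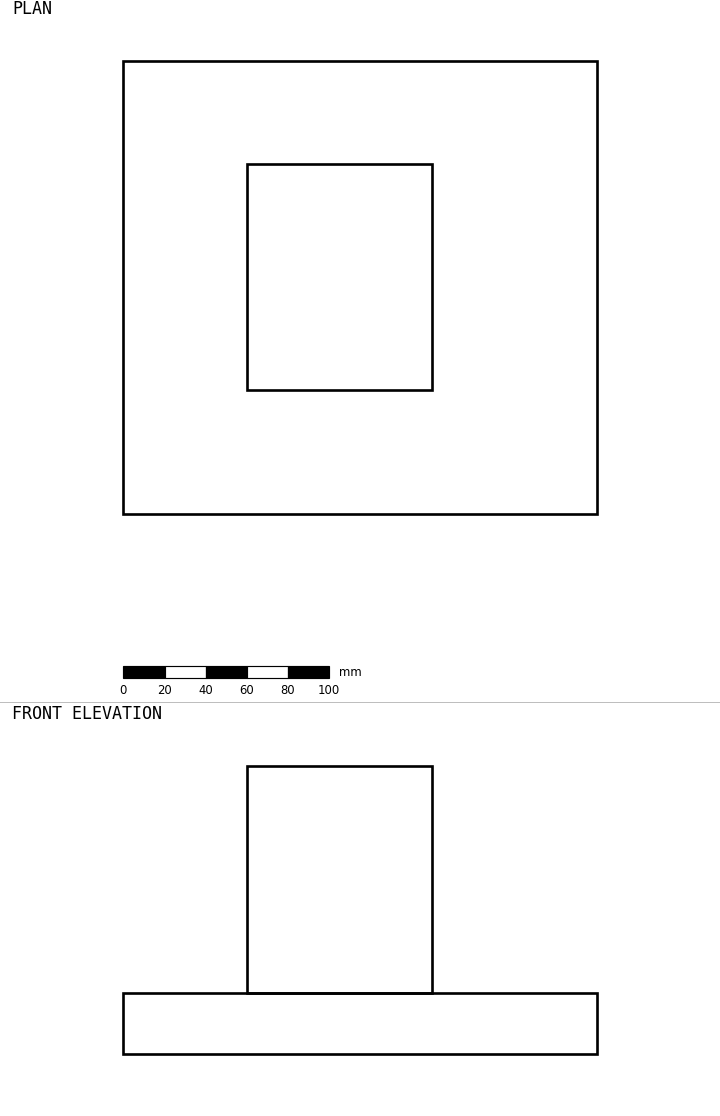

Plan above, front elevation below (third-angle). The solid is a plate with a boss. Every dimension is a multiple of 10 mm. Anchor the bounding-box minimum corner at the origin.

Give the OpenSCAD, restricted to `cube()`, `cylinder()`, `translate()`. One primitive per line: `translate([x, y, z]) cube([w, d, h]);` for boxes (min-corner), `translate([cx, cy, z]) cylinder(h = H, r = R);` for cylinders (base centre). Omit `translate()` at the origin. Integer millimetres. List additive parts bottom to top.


cube([230, 220, 30]);
translate([60, 60, 30]) cube([90, 110, 110]);
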